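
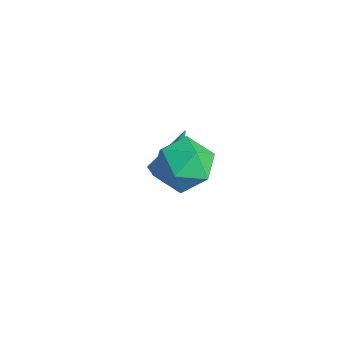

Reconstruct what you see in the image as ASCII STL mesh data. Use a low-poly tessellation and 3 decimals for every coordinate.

solid 
facet normal 0.146 -0.483 -0.864
outer loop
vertex -1.205 1.474 -3.45
vertex -1.874 1.583 -3.624
vertex -1.385 2.051 -3.803
endloop
endfacet
facet normal 0.879 0.416 0.231
outer loop
vertex -1.205 1.474 -3.45
vertex -1.385 2.051 -3.803
vertex -2.186 2.617 -1.776
endloop
endfacet
facet normal 0.146 -0.483 -0.863
outer loop
vertex -1.385 2.051 -3.803
vertex -1.874 1.583 -3.624
vertex -2.055 2.159 -3.977
endloop
endfacet
facet normal 0.204 0.961 -0.188
outer loop
vertex -1.385 2.051 -3.803
vertex -2.055 2.159 -3.977
vertex -2.186 2.617 -1.776
endloop
endfacet
facet normal 0.145 -0.483 -0.863
outer loop
vertex -2.055 2.159 -3.977
vertex -1.874 1.583 -3.624
vertex -2.543 1.691 -3.797
endloop
endfacet
facet normal -0.715 0.675 -0.183
outer loop
vertex -2.055 2.159 -3.977
vertex -2.543 1.691 -3.797
vertex -2.186 2.617 -1.776
endloop
endfacet
facet normal 0.145 -0.484 -0.863
outer loop
vertex -2.543 1.691 -3.797
vertex -1.874 1.583 -3.624
vertex -2.363 1.115 -3.444
endloop
endfacet
facet normal -0.959 -0.153 0.239
outer loop
vertex -2.543 1.691 -3.797
vertex -2.363 1.115 -3.444
vertex -2.186 2.617 -1.776
endloop
endfacet
facet normal 0.145 -0.484 -0.863
outer loop
vertex -2.363 1.115 -3.444
vertex -1.874 1.583 -3.624
vertex -1.693 1.006 -3.27
endloop
endfacet
facet normal -0.284 -0.697 0.658
outer loop
vertex -2.363 1.115 -3.444
vertex -1.693 1.006 -3.27
vertex -2.186 2.617 -1.776
endloop
endfacet
facet normal 0.146 -0.484 -0.863
outer loop
vertex -1.693 1.006 -3.27
vertex -1.874 1.583 -3.624
vertex -1.205 1.474 -3.45
endloop
endfacet
facet normal 0.636 -0.411 0.653
outer loop
vertex -1.693 1.006 -3.27
vertex -1.205 1.474 -3.45
vertex -2.186 2.617 -1.776
endloop
endfacet
facet normal -0.199 0.022 0.980
outer loop
vertex 1.111 0.806 1.64
vertex 1.449 -0.329 1.734
vertex 2.245 0.541 1.876
endloop
endfacet
facet normal 0.000 0.666 0.746
outer loop
vertex 1.111 0.806 1.64
vertex 2.245 0.541 1.876
vertex 1.985 1.406 1.104
endloop
endfacet
facet normal -0.451 0.862 0.230
outer loop
vertex 1.111 0.806 1.64
vertex 1.985 1.406 1.104
vertex 1.028 1.07 0.485
endloop
endfacet
facet normal -0.930 0.339 0.144
outer loop
vertex 1.111 0.806 1.64
vertex 1.028 1.07 0.485
vertex 0.697 -0.002 0.874
endloop
endfacet
facet normal -0.773 -0.180 0.608
outer loop
vertex 1.111 0.806 1.64
vertex 0.697 -0.002 0.874
vertex 1.449 -0.329 1.734
endloop
endfacet
facet normal 0.651 0.605 0.459
outer loop
vertex 1.985 1.406 1.104
vertex 2.245 0.541 1.876
vertex 2.863 0.642 0.866
endloop
endfacet
facet normal 0.329 -0.438 0.837
outer loop
vertex 2.245 0.541 1.876
vertex 1.449 -0.329 1.734
vertex 2.532 -0.43 1.255
endloop
endfacet
facet normal -0.601 -0.764 0.235
outer loop
vertex 1.449 -0.329 1.734
vertex 0.697 -0.002 0.874
vertex 1.575 -0.766 0.636
endloop
endfacet
facet normal -0.854 0.077 -0.515
outer loop
vertex 0.697 -0.002 0.874
vertex 1.028 1.07 0.485
vertex 1.315 0.099 -0.136
endloop
endfacet
facet normal -0.080 0.923 -0.377
outer loop
vertex 1.028 1.07 0.485
vertex 1.985 1.406 1.104
vertex 2.111 0.969 0.006
endloop
endfacet
facet normal 0.930 -0.339 -0.144
outer loop
vertex 2.449 -0.166 0.1
vertex 2.863 0.642 0.866
vertex 2.532 -0.43 1.255
endloop
endfacet
facet normal 0.451 -0.862 -0.230
outer loop
vertex 2.449 -0.166 0.1
vertex 2.532 -0.43 1.255
vertex 1.575 -0.766 0.636
endloop
endfacet
facet normal -0.000 -0.666 -0.746
outer loop
vertex 2.449 -0.166 0.1
vertex 1.575 -0.766 0.636
vertex 1.315 0.099 -0.136
endloop
endfacet
facet normal 0.199 -0.022 -0.980
outer loop
vertex 2.449 -0.166 0.1
vertex 1.315 0.099 -0.136
vertex 2.111 0.969 0.006
endloop
endfacet
facet normal 0.773 0.180 -0.608
outer loop
vertex 2.449 -0.166 0.1
vertex 2.111 0.969 0.006
vertex 2.863 0.642 0.866
endloop
endfacet
facet normal 0.854 -0.077 0.515
outer loop
vertex 2.532 -0.43 1.255
vertex 2.863 0.642 0.866
vertex 2.245 0.541 1.876
endloop
endfacet
facet normal 0.080 -0.923 0.377
outer loop
vertex 1.575 -0.766 0.636
vertex 2.532 -0.43 1.255
vertex 1.449 -0.329 1.734
endloop
endfacet
facet normal -0.651 -0.605 -0.459
outer loop
vertex 1.315 0.099 -0.136
vertex 1.575 -0.766 0.636
vertex 0.697 -0.002 0.874
endloop
endfacet
facet normal -0.329 0.438 -0.837
outer loop
vertex 2.111 0.969 0.006
vertex 1.315 0.099 -0.136
vertex 1.028 1.07 0.485
endloop
endfacet
facet normal 0.601 0.764 -0.235
outer loop
vertex 2.863 0.642 0.866
vertex 2.111 0.969 0.006
vertex 1.985 1.406 1.104
endloop
endfacet

endsolid


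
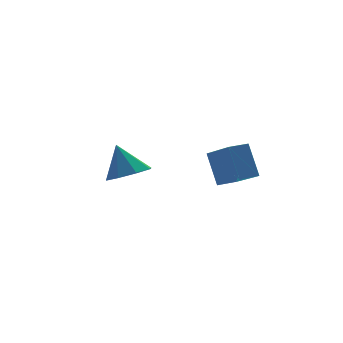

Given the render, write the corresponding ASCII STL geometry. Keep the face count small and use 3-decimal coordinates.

solid 
facet normal 0.184 -0.417 -0.890
outer loop
vertex -1.442 2.893 1.324
vertex -2.085 2.243 1.496
vertex -2.09 3.085 1.1
endloop
endfacet
facet normal 0.228 0.960 0.164
outer loop
vertex -1.442 2.893 1.324
vertex -2.09 3.085 1.1
vertex -2.355 2.857 2.804
endloop
endfacet
facet normal 0.184 -0.417 -0.890
outer loop
vertex -2.09 3.085 1.1
vertex -2.085 2.243 1.496
vertex -2.735 2.784 1.108
endloop
endfacet
facet normal -0.422 0.905 0.056
outer loop
vertex -2.09 3.085 1.1
vertex -2.735 2.784 1.108
vertex -2.355 2.857 2.804
endloop
endfacet
facet normal 0.184 -0.417 -0.890
outer loop
vertex -2.735 2.784 1.108
vertex -2.085 2.243 1.496
vertex -2.999 2.166 1.343
endloop
endfacet
facet normal -0.879 0.443 0.178
outer loop
vertex -2.735 2.784 1.108
vertex -2.999 2.166 1.343
vertex -2.355 2.857 2.804
endloop
endfacet
facet normal 0.184 -0.418 -0.890
outer loop
vertex -2.999 2.166 1.343
vertex -2.085 2.243 1.496
vertex -2.728 1.593 1.668
endloop
endfacet
facet normal -0.875 -0.154 0.459
outer loop
vertex -2.999 2.166 1.343
vertex -2.728 1.593 1.668
vertex -2.355 2.857 2.804
endloop
endfacet
facet normal 0.184 -0.418 -0.890
outer loop
vertex -2.728 1.593 1.668
vertex -2.085 2.243 1.496
vertex -2.08 1.402 1.892
endloop
endfacet
facet normal -0.413 -0.538 0.735
outer loop
vertex -2.728 1.593 1.668
vertex -2.08 1.402 1.892
vertex -2.355 2.857 2.804
endloop
endfacet
facet normal 0.184 -0.418 -0.890
outer loop
vertex -2.08 1.402 1.892
vertex -2.085 2.243 1.496
vertex -1.435 1.703 1.884
endloop
endfacet
facet normal 0.236 -0.484 0.843
outer loop
vertex -2.08 1.402 1.892
vertex -1.435 1.703 1.884
vertex -2.355 2.857 2.804
endloop
endfacet
facet normal 0.184 -0.418 -0.890
outer loop
vertex -1.435 1.703 1.884
vertex -2.085 2.243 1.496
vertex -1.171 2.321 1.648
endloop
endfacet
facet normal 0.693 -0.021 0.720
outer loop
vertex -1.435 1.703 1.884
vertex -1.171 2.321 1.648
vertex -2.355 2.857 2.804
endloop
endfacet
facet normal 0.184 -0.417 -0.890
outer loop
vertex -1.171 2.321 1.648
vertex -2.085 2.243 1.496
vertex -1.442 2.893 1.324
endloop
endfacet
facet normal 0.690 0.576 0.439
outer loop
vertex -1.171 2.321 1.648
vertex -1.442 2.893 1.324
vertex -2.355 2.857 2.804
endloop
endfacet
facet normal -0.991 -0.137 -0.006
outer loop
vertex 2.357 3.359 1.796
vertex 2.132 5.032 0.82
vertex 2.477 2.547 0.376
endloop
endfacet
facet normal 0.117 -0.858 0.500
outer loop
vertex 3.348 2.668 0.38
vertex 2.357 3.359 1.796
vertex 2.477 2.547 0.376
endloop
endfacet
facet normal -0.991 -0.137 -0.005
outer loop
vertex 2.477 2.547 0.376
vertex 2.132 5.032 0.82
vertex 2.251 4.221 -0.6
endloop
endfacet
facet normal 0.073 -0.495 -0.866
outer loop
vertex 2.251 4.221 -0.6
vertex 3.348 2.668 0.38
vertex 2.477 2.547 0.376
endloop
endfacet
facet normal -0.073 0.495 0.866
outer loop
vertex 2.357 3.359 1.796
vertex 3.003 5.153 0.824
vertex 2.132 5.032 0.82
endloop
endfacet
facet normal 0.116 -0.858 0.500
outer loop
vertex 3.229 3.479 1.8
vertex 2.357 3.359 1.796
vertex 3.348 2.668 0.38
endloop
endfacet
facet normal -0.072 0.495 0.866
outer loop
vertex 3.229 3.479 1.8
vertex 3.003 5.153 0.824
vertex 2.357 3.359 1.796
endloop
endfacet
facet normal -0.117 0.858 -0.500
outer loop
vertex 2.132 5.032 0.82
vertex 3.003 5.153 0.824
vertex 2.251 4.221 -0.6
endloop
endfacet
facet normal 0.072 -0.495 -0.866
outer loop
vertex 3.123 4.341 -0.596
vertex 3.348 2.668 0.38
vertex 2.251 4.221 -0.6
endloop
endfacet
facet normal -0.116 0.858 -0.500
outer loop
vertex 2.251 4.221 -0.6
vertex 3.003 5.153 0.824
vertex 3.123 4.341 -0.596
endloop
endfacet
facet normal 0.991 0.136 0.005
outer loop
vertex 3.123 4.341 -0.596
vertex 3.229 3.479 1.8
vertex 3.348 2.668 0.38
endloop
endfacet
facet normal 0.991 0.137 0.005
outer loop
vertex 3.003 5.153 0.824
vertex 3.229 3.479 1.8
vertex 3.123 4.341 -0.596
endloop
endfacet

endsolid


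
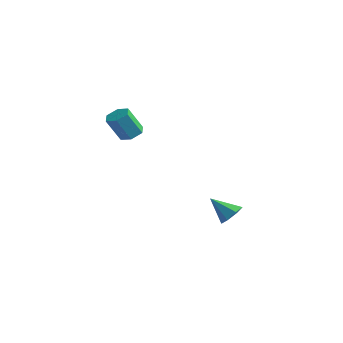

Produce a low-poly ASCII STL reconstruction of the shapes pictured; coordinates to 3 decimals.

solid 
facet normal 0.636 0.367 -0.679
outer loop
vertex 0.887 1.722 -3.267
vertex 0.224 2.014 -3.731
vertex 0.659 2.414 -3.107
endloop
endfacet
facet normal 0.383 -0.086 0.920
outer loop
vertex 0.887 1.722 -3.267
vertex 0.659 2.414 -3.107
vertex -0.864 1.386 -2.569
endloop
endfacet
facet normal 0.636 0.368 -0.679
outer loop
vertex 0.659 2.414 -3.107
vertex 0.224 2.014 -3.731
vertex 0.103 2.805 -3.416
endloop
endfacet
facet normal -0.077 0.549 0.832
outer loop
vertex 0.659 2.414 -3.107
vertex 0.103 2.805 -3.416
vertex -0.864 1.386 -2.569
endloop
endfacet
facet normal 0.635 0.368 -0.679
outer loop
vertex 0.103 2.805 -3.416
vertex 0.224 2.014 -3.731
vertex -0.362 2.6 -3.962
endloop
endfacet
facet normal -0.677 0.658 0.330
outer loop
vertex 0.103 2.805 -3.416
vertex -0.362 2.6 -3.962
vertex -0.864 1.386 -2.569
endloop
endfacet
facet normal 0.635 0.367 -0.680
outer loop
vertex -0.362 2.6 -3.962
vertex 0.224 2.014 -3.731
vertex -0.386 1.953 -4.334
endloop
endfacet
facet normal -0.965 0.157 -0.211
outer loop
vertex -0.362 2.6 -3.962
vertex -0.386 1.953 -4.334
vertex -0.864 1.386 -2.569
endloop
endfacet
facet normal 0.635 0.367 -0.680
outer loop
vertex -0.386 1.953 -4.334
vertex 0.224 2.014 -3.731
vertex 0.049 1.352 -4.252
endloop
endfacet
facet normal -0.724 -0.576 -0.381
outer loop
vertex -0.386 1.953 -4.334
vertex 0.049 1.352 -4.252
vertex -0.864 1.386 -2.569
endloop
endfacet
facet normal 0.636 0.366 -0.679
outer loop
vertex 0.049 1.352 -4.252
vertex 0.224 2.014 -3.731
vertex 0.615 1.249 -3.777
endloop
endfacet
facet normal -0.135 -0.989 -0.053
outer loop
vertex 0.049 1.352 -4.252
vertex 0.615 1.249 -3.777
vertex -0.864 1.386 -2.569
endloop
endfacet
facet normal 0.636 0.366 -0.679
outer loop
vertex 0.615 1.249 -3.777
vertex 0.224 2.014 -3.731
vertex 0.887 1.722 -3.267
endloop
endfacet
facet normal 0.358 -0.772 0.525
outer loop
vertex 0.615 1.249 -3.777
vertex 0.887 1.722 -3.267
vertex -0.864 1.386 -2.569
endloop
endfacet
facet normal 0.177 0.466 -0.867
outer loop
vertex -2.059 -2.728 3.246
vertex -2.788 -2.816 3.05
vertex -2.568 -2.195 3.429
endloop
endfacet
facet normal 0.721 0.538 0.436
outer loop
vertex -2.059 -2.728 3.246
vertex -2.568 -2.195 3.429
vertex -2.363 -3.536 4.745
endloop
endfacet
facet normal 0.721 0.538 0.436
outer loop
vertex -2.363 -3.536 4.745
vertex -2.568 -2.195 3.429
vertex -2.873 -3.002 4.929
endloop
endfacet
facet normal -0.176 -0.466 0.867
outer loop
vertex -2.363 -3.536 4.745
vertex -2.873 -3.002 4.929
vertex -3.092 -3.624 4.55
endloop
endfacet
facet normal 0.175 0.467 -0.867
outer loop
vertex -2.568 -2.195 3.429
vertex -2.788 -2.816 3.05
vertex -3.297 -2.283 3.234
endloop
endfacet
facet normal -0.220 0.877 0.427
outer loop
vertex -2.568 -2.195 3.429
vertex -3.297 -2.283 3.234
vertex -2.873 -3.002 4.929
endloop
endfacet
facet normal -0.221 0.877 0.427
outer loop
vertex -2.873 -3.002 4.929
vertex -3.297 -2.283 3.234
vertex -3.602 -3.09 4.733
endloop
endfacet
facet normal -0.177 -0.466 0.867
outer loop
vertex -2.873 -3.002 4.929
vertex -3.602 -3.09 4.733
vertex -3.092 -3.624 4.55
endloop
endfacet
facet normal 0.175 0.467 -0.867
outer loop
vertex -3.297 -2.283 3.234
vertex -2.788 -2.816 3.05
vertex -3.517 -2.904 2.855
endloop
endfacet
facet normal -0.941 0.339 -0.009
outer loop
vertex -3.297 -2.283 3.234
vertex -3.517 -2.904 2.855
vertex -3.602 -3.09 4.733
endloop
endfacet
facet normal -0.941 0.337 -0.009
outer loop
vertex -3.602 -3.09 4.733
vertex -3.517 -2.904 2.855
vertex -3.821 -3.712 4.354
endloop
endfacet
facet normal -0.177 -0.466 0.867
outer loop
vertex -3.602 -3.09 4.733
vertex -3.821 -3.712 4.354
vertex -3.092 -3.624 4.55
endloop
endfacet
facet normal 0.176 0.466 -0.867
outer loop
vertex -3.517 -2.904 2.855
vertex -2.788 -2.816 3.05
vertex -3.007 -3.438 2.671
endloop
endfacet
facet normal -0.721 -0.538 -0.436
outer loop
vertex -3.517 -2.904 2.855
vertex -3.007 -3.438 2.671
vertex -3.821 -3.712 4.354
endloop
endfacet
facet normal -0.721 -0.539 -0.436
outer loop
vertex -3.821 -3.712 4.354
vertex -3.007 -3.438 2.671
vertex -3.312 -4.245 4.171
endloop
endfacet
facet normal -0.177 -0.466 0.867
outer loop
vertex -3.821 -3.712 4.354
vertex -3.312 -4.245 4.171
vertex -3.092 -3.624 4.55
endloop
endfacet
facet normal 0.177 0.466 -0.867
outer loop
vertex -3.007 -3.438 2.671
vertex -2.788 -2.816 3.05
vertex -2.278 -3.35 2.867
endloop
endfacet
facet normal 0.221 -0.877 -0.427
outer loop
vertex -3.007 -3.438 2.671
vertex -2.278 -3.35 2.867
vertex -3.312 -4.245 4.171
endloop
endfacet
facet normal 0.220 -0.877 -0.427
outer loop
vertex -3.312 -4.245 4.171
vertex -2.278 -3.35 2.867
vertex -2.583 -4.157 4.366
endloop
endfacet
facet normal -0.175 -0.467 0.867
outer loop
vertex -3.312 -4.245 4.171
vertex -2.583 -4.157 4.366
vertex -3.092 -3.624 4.55
endloop
endfacet
facet normal 0.177 0.466 -0.867
outer loop
vertex -2.278 -3.35 2.867
vertex -2.788 -2.816 3.05
vertex -2.059 -2.728 3.246
endloop
endfacet
facet normal 0.941 -0.337 0.010
outer loop
vertex -2.278 -3.35 2.867
vertex -2.059 -2.728 3.246
vertex -2.583 -4.157 4.366
endloop
endfacet
facet normal 0.941 -0.338 0.008
outer loop
vertex -2.583 -4.157 4.366
vertex -2.059 -2.728 3.246
vertex -2.363 -3.536 4.745
endloop
endfacet
facet normal -0.175 -0.467 0.867
outer loop
vertex -2.583 -4.157 4.366
vertex -2.363 -3.536 4.745
vertex -3.092 -3.624 4.55
endloop
endfacet

endsolid


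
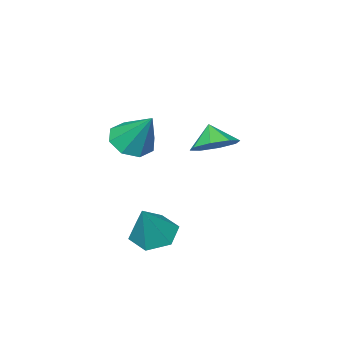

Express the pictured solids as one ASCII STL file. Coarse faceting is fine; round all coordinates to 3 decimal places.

solid 
facet normal -0.051 -0.621 -0.782
outer loop
vertex 4.115 1.02 2.156
vertex 3.126 1.272 2.021
vertex 4.025 1.636 1.673
endloop
endfacet
facet normal 0.926 0.307 0.219
outer loop
vertex 4.115 1.02 2.156
vertex 4.025 1.636 1.673
vertex 3.234 2.588 3.679
endloop
endfacet
facet normal -0.052 -0.621 -0.782
outer loop
vertex 4.025 1.636 1.673
vertex 3.126 1.272 2.021
vertex 3.408 2.039 1.394
endloop
endfacet
facet normal 0.587 0.796 -0.147
outer loop
vertex 4.025 1.636 1.673
vertex 3.408 2.039 1.394
vertex 3.234 2.588 3.679
endloop
endfacet
facet normal -0.050 -0.621 -0.782
outer loop
vertex 3.408 2.039 1.394
vertex 3.126 1.272 2.021
vertex 2.625 1.993 1.481
endloop
endfacet
facet normal -0.083 0.967 -0.239
outer loop
vertex 3.408 2.039 1.394
vertex 2.625 1.993 1.481
vertex 3.234 2.588 3.679
endloop
endfacet
facet normal -0.051 -0.621 -0.782
outer loop
vertex 2.625 1.993 1.481
vertex 3.126 1.272 2.021
vertex 2.136 1.525 1.885
endloop
endfacet
facet normal -0.693 0.721 -0.003
outer loop
vertex 2.625 1.993 1.481
vertex 2.136 1.525 1.885
vertex 3.234 2.588 3.679
endloop
endfacet
facet normal -0.051 -0.620 -0.783
outer loop
vertex 2.136 1.525 1.885
vertex 3.126 1.272 2.021
vertex 2.227 0.908 2.368
endloop
endfacet
facet normal -0.884 0.200 0.422
outer loop
vertex 2.136 1.525 1.885
vertex 2.227 0.908 2.368
vertex 3.234 2.588 3.679
endloop
endfacet
facet normal -0.051 -0.620 -0.783
outer loop
vertex 2.227 0.908 2.368
vertex 3.126 1.272 2.021
vertex 2.844 0.505 2.647
endloop
endfacet
facet normal -0.544 -0.288 0.788
outer loop
vertex 2.227 0.908 2.368
vertex 2.844 0.505 2.647
vertex 3.234 2.588 3.679
endloop
endfacet
facet normal -0.051 -0.620 -0.783
outer loop
vertex 2.844 0.505 2.647
vertex 3.126 1.272 2.021
vertex 3.626 0.551 2.56
endloop
endfacet
facet normal 0.125 -0.459 0.880
outer loop
vertex 2.844 0.505 2.647
vertex 3.626 0.551 2.56
vertex 3.234 2.588 3.679
endloop
endfacet
facet normal -0.051 -0.621 -0.782
outer loop
vertex 3.626 0.551 2.56
vertex 3.126 1.272 2.021
vertex 4.115 1.02 2.156
endloop
endfacet
facet normal 0.735 -0.212 0.644
outer loop
vertex 3.626 0.551 2.56
vertex 4.115 1.02 2.156
vertex 3.234 2.588 3.679
endloop
endfacet
facet normal -0.481 -0.186 -0.857
outer loop
vertex 4.309 3.301 -3.08
vertex 3.489 2.909 -2.534
vertex 3.52 3.941 -2.776
endloop
endfacet
facet normal 0.620 0.784 -0.040
outer loop
vertex 4.309 3.301 -3.08
vertex 3.52 3.941 -2.776
vertex 4.471 3.291 -0.786
endloop
endfacet
facet normal -0.481 -0.186 -0.857
outer loop
vertex 3.52 3.941 -2.776
vertex 3.489 2.909 -2.534
vertex 2.7 3.549 -2.23
endloop
endfacet
facet normal -0.179 0.907 0.382
outer loop
vertex 3.52 3.941 -2.776
vertex 2.7 3.549 -2.23
vertex 4.471 3.291 -0.786
endloop
endfacet
facet normal -0.482 -0.187 -0.856
outer loop
vertex 2.7 3.549 -2.23
vertex 3.489 2.909 -2.534
vertex 2.67 2.518 -1.988
endloop
endfacet
facet normal -0.602 0.199 0.774
outer loop
vertex 2.7 3.549 -2.23
vertex 2.67 2.518 -1.988
vertex 4.471 3.291 -0.786
endloop
endfacet
facet normal -0.481 -0.187 -0.856
outer loop
vertex 2.67 2.518 -1.988
vertex 3.489 2.909 -2.534
vertex 3.458 1.878 -2.291
endloop
endfacet
facet normal -0.226 -0.630 0.743
outer loop
vertex 2.67 2.518 -1.988
vertex 3.458 1.878 -2.291
vertex 4.471 3.291 -0.786
endloop
endfacet
facet normal -0.481 -0.187 -0.857
outer loop
vertex 3.458 1.878 -2.291
vertex 3.489 2.909 -2.534
vertex 4.278 2.27 -2.837
endloop
endfacet
facet normal 0.574 -0.753 0.321
outer loop
vertex 3.458 1.878 -2.291
vertex 4.278 2.27 -2.837
vertex 4.471 3.291 -0.786
endloop
endfacet
facet normal -0.481 -0.187 -0.857
outer loop
vertex 4.278 2.27 -2.837
vertex 3.489 2.909 -2.534
vertex 4.309 3.301 -3.08
endloop
endfacet
facet normal 0.996 -0.047 -0.071
outer loop
vertex 4.278 2.27 -2.837
vertex 4.309 3.301 -3.08
vertex 4.471 3.291 -0.786
endloop
endfacet
facet normal 0.223 0.542 -0.810
outer loop
vertex 0.542 3.104 1.597
vertex -0.231 2.604 1.05
vertex -0.18 3.486 1.654
endloop
endfacet
facet normal 0.172 0.180 0.968
outer loop
vertex 0.542 3.104 1.597
vertex -0.18 3.486 1.654
vertex -0.489 1.976 1.99
endloop
endfacet
facet normal 0.222 0.542 -0.810
outer loop
vertex -0.18 3.486 1.654
vertex -0.231 2.604 1.05
vertex -0.932 3.352 1.358
endloop
endfacet
facet normal -0.394 0.276 0.877
outer loop
vertex -0.18 3.486 1.654
vertex -0.932 3.352 1.358
vertex -0.489 1.976 1.99
endloop
endfacet
facet normal 0.223 0.542 -0.810
outer loop
vertex -0.932 3.352 1.358
vertex -0.231 2.604 1.05
vertex -1.273 2.78 0.881
endloop
endfacet
facet normal -0.815 0.003 0.579
outer loop
vertex -0.932 3.352 1.358
vertex -1.273 2.78 0.881
vertex -0.489 1.976 1.99
endloop
endfacet
facet normal 0.223 0.542 -0.810
outer loop
vertex -1.273 2.78 0.881
vertex -0.231 2.604 1.05
vertex -1.003 2.105 0.504
endloop
endfacet
facet normal -0.843 -0.477 0.250
outer loop
vertex -1.273 2.78 0.881
vertex -1.003 2.105 0.504
vertex -0.489 1.976 1.99
endloop
endfacet
facet normal 0.222 0.543 -0.810
outer loop
vertex -1.003 2.105 0.504
vertex -0.231 2.604 1.05
vertex -0.281 1.723 0.446
endloop
endfacet
facet normal -0.461 -0.884 0.083
outer loop
vertex -1.003 2.105 0.504
vertex -0.281 1.723 0.446
vertex -0.489 1.976 1.99
endloop
endfacet
facet normal 0.222 0.543 -0.810
outer loop
vertex -0.281 1.723 0.446
vertex -0.231 2.604 1.05
vertex 0.47 1.857 0.742
endloop
endfacet
facet normal 0.106 -0.979 0.175
outer loop
vertex -0.281 1.723 0.446
vertex 0.47 1.857 0.742
vertex -0.489 1.976 1.99
endloop
endfacet
facet normal 0.223 0.543 -0.810
outer loop
vertex 0.47 1.857 0.742
vertex -0.231 2.604 1.05
vertex 0.811 2.429 1.219
endloop
endfacet
facet normal 0.526 -0.707 0.472
outer loop
vertex 0.47 1.857 0.742
vertex 0.811 2.429 1.219
vertex -0.489 1.976 1.99
endloop
endfacet
facet normal 0.222 0.542 -0.810
outer loop
vertex 0.811 2.429 1.219
vertex -0.231 2.604 1.05
vertex 0.542 3.104 1.597
endloop
endfacet
facet normal 0.554 -0.228 0.801
outer loop
vertex 0.811 2.429 1.219
vertex 0.542 3.104 1.597
vertex -0.489 1.976 1.99
endloop
endfacet

endsolid


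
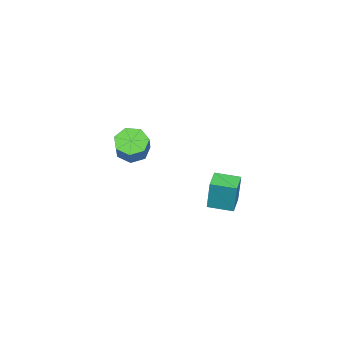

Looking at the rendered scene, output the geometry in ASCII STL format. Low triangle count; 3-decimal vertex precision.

solid 
facet normal -0.608 -0.231 -0.759
outer loop
vertex 0.816 -3.133 -1.982
vertex 0.286 -3.273 -1.515
vertex 0.449 -2.649 -1.835
endloop
endfacet
facet normal 0.535 0.589 -0.606
outer loop
vertex 0.816 -3.133 -1.982
vertex 0.449 -2.649 -1.835
vertex 1.624 -2.827 -0.971
endloop
endfacet
facet normal 0.535 0.588 -0.607
outer loop
vertex 1.624 -2.827 -0.971
vertex 0.449 -2.649 -1.835
vertex 1.258 -2.343 -0.825
endloop
endfacet
facet normal 0.608 0.230 0.760
outer loop
vertex 1.624 -2.827 -0.971
vertex 1.258 -2.343 -0.825
vertex 1.094 -2.967 -0.505
endloop
endfacet
facet normal -0.607 -0.231 -0.760
outer loop
vertex 0.449 -2.649 -1.835
vertex 0.286 -3.273 -1.515
vertex -0.041 -2.635 -1.448
endloop
endfacet
facet normal -0.126 0.973 -0.194
outer loop
vertex 0.449 -2.649 -1.835
vertex -0.041 -2.635 -1.448
vertex 1.258 -2.343 -0.825
endloop
endfacet
facet normal -0.125 0.973 -0.195
outer loop
vertex 1.258 -2.343 -0.825
vertex -0.041 -2.635 -1.448
vertex 0.768 -2.328 -0.437
endloop
endfacet
facet normal 0.609 0.230 0.760
outer loop
vertex 1.258 -2.343 -0.825
vertex 0.768 -2.328 -0.437
vertex 1.094 -2.967 -0.505
endloop
endfacet
facet normal -0.607 -0.231 -0.760
outer loop
vertex -0.041 -2.635 -1.448
vertex 0.286 -3.273 -1.515
vertex -0.285 -3.102 -1.111
endloop
endfacet
facet normal -0.692 0.624 0.364
outer loop
vertex -0.041 -2.635 -1.448
vertex -0.285 -3.102 -1.111
vertex 0.768 -2.328 -0.437
endloop
endfacet
facet normal -0.692 0.624 0.364
outer loop
vertex 0.768 -2.328 -0.437
vertex -0.285 -3.102 -1.111
vertex 0.524 -2.795 -0.1
endloop
endfacet
facet normal 0.609 0.230 0.759
outer loop
vertex 0.768 -2.328 -0.437
vertex 0.524 -2.795 -0.1
vertex 1.094 -2.967 -0.505
endloop
endfacet
facet normal -0.607 -0.231 -0.760
outer loop
vertex -0.285 -3.102 -1.111
vertex 0.286 -3.273 -1.515
vertex -0.099 -3.697 -1.079
endloop
endfacet
facet normal -0.736 -0.195 0.648
outer loop
vertex -0.285 -3.102 -1.111
vertex -0.099 -3.697 -1.079
vertex 0.524 -2.795 -0.1
endloop
endfacet
facet normal -0.737 -0.194 0.648
outer loop
vertex 0.524 -2.795 -0.1
vertex -0.099 -3.697 -1.079
vertex 0.709 -3.391 -0.068
endloop
endfacet
facet normal 0.609 0.230 0.759
outer loop
vertex 0.524 -2.795 -0.1
vertex 0.709 -3.391 -0.068
vertex 1.094 -2.967 -0.505
endloop
endfacet
facet normal -0.608 -0.230 -0.760
outer loop
vertex -0.099 -3.697 -1.079
vertex 0.286 -3.273 -1.515
vertex 0.376 -3.974 -1.375
endloop
endfacet
facet normal -0.228 -0.866 0.445
outer loop
vertex -0.099 -3.697 -1.079
vertex 0.376 -3.974 -1.375
vertex 0.709 -3.391 -0.068
endloop
endfacet
facet normal -0.226 -0.867 0.444
outer loop
vertex 0.709 -3.391 -0.068
vertex 0.376 -3.974 -1.375
vertex 1.185 -3.667 -0.365
endloop
endfacet
facet normal 0.608 0.231 0.760
outer loop
vertex 0.709 -3.391 -0.068
vertex 1.185 -3.667 -0.365
vertex 1.094 -2.967 -0.505
endloop
endfacet
facet normal -0.608 -0.230 -0.760
outer loop
vertex 0.376 -3.974 -1.375
vertex 0.286 -3.273 -1.515
vertex 0.784 -3.723 -1.777
endloop
endfacet
facet normal 0.453 -0.886 -0.094
outer loop
vertex 0.376 -3.974 -1.375
vertex 0.784 -3.723 -1.777
vertex 1.185 -3.667 -0.365
endloop
endfacet
facet normal 0.454 -0.886 -0.094
outer loop
vertex 1.185 -3.667 -0.365
vertex 0.784 -3.723 -1.777
vertex 1.592 -3.416 -0.766
endloop
endfacet
facet normal 0.607 0.231 0.761
outer loop
vertex 1.185 -3.667 -0.365
vertex 1.592 -3.416 -0.766
vertex 1.094 -2.967 -0.505
endloop
endfacet
facet normal -0.608 -0.231 -0.759
outer loop
vertex 0.784 -3.723 -1.777
vertex 0.286 -3.273 -1.515
vertex 0.816 -3.133 -1.982
endloop
endfacet
facet normal 0.793 -0.238 -0.561
outer loop
vertex 0.784 -3.723 -1.777
vertex 0.816 -3.133 -1.982
vertex 1.592 -3.416 -0.766
endloop
endfacet
facet normal 0.793 -0.238 -0.561
outer loop
vertex 1.592 -3.416 -0.766
vertex 0.816 -3.133 -1.982
vertex 1.624 -2.827 -0.971
endloop
endfacet
facet normal 0.607 0.232 0.760
outer loop
vertex 1.592 -3.416 -0.766
vertex 1.624 -2.827 -0.971
vertex 1.094 -2.967 -0.505
endloop
endfacet
facet normal -0.981 -0.162 0.110
outer loop
vertex 3.321 1.393 0.064
vertex 3.143 2.403 -0.034
vertex 3.193 1.237 -1.311
endloop
endfacet
facet normal 0.173 -0.980 0.095
outer loop
vertex 4.037 1.377 -1.406
vertex 3.321 1.393 0.064
vertex 3.193 1.237 -1.311
endloop
endfacet
facet normal -0.981 -0.162 0.110
outer loop
vertex 3.193 1.237 -1.311
vertex 3.143 2.403 -0.034
vertex 3.015 2.247 -1.409
endloop
endfacet
facet normal -0.093 -0.112 -0.989
outer loop
vertex 3.015 2.247 -1.409
vertex 4.037 1.377 -1.406
vertex 3.193 1.237 -1.311
endloop
endfacet
facet normal 0.093 0.112 0.989
outer loop
vertex 3.321 1.393 0.064
vertex 3.987 2.543 -0.129
vertex 3.143 2.403 -0.034
endloop
endfacet
facet normal 0.173 -0.980 0.095
outer loop
vertex 4.165 1.533 -0.031
vertex 3.321 1.393 0.064
vertex 4.037 1.377 -1.406
endloop
endfacet
facet normal 0.093 0.112 0.989
outer loop
vertex 4.165 1.533 -0.031
vertex 3.987 2.543 -0.129
vertex 3.321 1.393 0.064
endloop
endfacet
facet normal -0.173 0.980 -0.095
outer loop
vertex 3.143 2.403 -0.034
vertex 3.987 2.543 -0.129
vertex 3.015 2.247 -1.409
endloop
endfacet
facet normal -0.093 -0.112 -0.989
outer loop
vertex 3.859 2.387 -1.504
vertex 4.037 1.377 -1.406
vertex 3.015 2.247 -1.409
endloop
endfacet
facet normal -0.173 0.980 -0.095
outer loop
vertex 3.015 2.247 -1.409
vertex 3.987 2.543 -0.129
vertex 3.859 2.387 -1.504
endloop
endfacet
facet normal 0.981 0.162 -0.110
outer loop
vertex 3.859 2.387 -1.504
vertex 4.165 1.533 -0.031
vertex 4.037 1.377 -1.406
endloop
endfacet
facet normal 0.981 0.162 -0.110
outer loop
vertex 3.987 2.543 -0.129
vertex 4.165 1.533 -0.031
vertex 3.859 2.387 -1.504
endloop
endfacet

endsolid


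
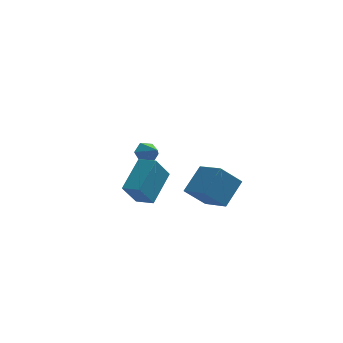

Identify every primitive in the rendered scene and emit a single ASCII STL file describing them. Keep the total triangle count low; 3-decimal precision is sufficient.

solid 
facet normal -0.487 0.797 -0.357
outer loop
vertex 1.848 -2.585 3.841
vertex 2.869 -2.424 2.809
vertex 0.983 -3.564 2.833
endloop
endfacet
facet normal -0.699 -0.110 0.707
outer loop
vertex 1.771 -4.856 3.411
vertex 1.848 -2.585 3.841
vertex 0.983 -3.564 2.833
endloop
endfacet
facet normal -0.487 0.797 -0.357
outer loop
vertex 0.983 -3.564 2.833
vertex 2.869 -2.424 2.809
vertex 2.004 -3.403 1.801
endloop
endfacet
facet normal -0.524 -0.593 -0.611
outer loop
vertex 2.004 -3.403 1.801
vertex 1.771 -4.856 3.411
vertex 0.983 -3.564 2.833
endloop
endfacet
facet normal 0.524 0.593 0.611
outer loop
vertex 1.848 -2.585 3.841
vertex 3.657 -3.716 3.387
vertex 2.869 -2.424 2.809
endloop
endfacet
facet normal -0.699 -0.110 0.707
outer loop
vertex 2.636 -3.877 4.419
vertex 1.848 -2.585 3.841
vertex 1.771 -4.856 3.411
endloop
endfacet
facet normal 0.524 0.593 0.611
outer loop
vertex 2.636 -3.877 4.419
vertex 3.657 -3.716 3.387
vertex 1.848 -2.585 3.841
endloop
endfacet
facet normal 0.699 0.110 -0.707
outer loop
vertex 2.869 -2.424 2.809
vertex 3.657 -3.716 3.387
vertex 2.004 -3.403 1.801
endloop
endfacet
facet normal -0.524 -0.593 -0.611
outer loop
vertex 2.792 -4.695 2.379
vertex 1.771 -4.856 3.411
vertex 2.004 -3.403 1.801
endloop
endfacet
facet normal 0.699 0.110 -0.707
outer loop
vertex 2.004 -3.403 1.801
vertex 3.657 -3.716 3.387
vertex 2.792 -4.695 2.379
endloop
endfacet
facet normal 0.487 -0.797 0.357
outer loop
vertex 2.792 -4.695 2.379
vertex 2.636 -3.877 4.419
vertex 1.771 -4.856 3.411
endloop
endfacet
facet normal 0.487 -0.797 0.357
outer loop
vertex 3.657 -3.716 3.387
vertex 2.636 -3.877 4.419
vertex 2.792 -4.695 2.379
endloop
endfacet
facet normal -0.469 -0.301 0.830
outer loop
vertex -0.183 -2.562 4.331
vertex -0.938 -1.955 4.125
vertex -1.071 -4.016 3.302
endloop
endfacet
facet normal 0.763 -0.613 0.207
outer loop
vertex -0.402 -3.585 2.115
vertex -0.183 -2.562 4.331
vertex -1.071 -4.016 3.302
endloop
endfacet
facet normal -0.468 -0.302 0.831
outer loop
vertex -1.071 -4.016 3.302
vertex -0.938 -1.955 4.125
vertex -1.826 -3.409 3.097
endloop
endfacet
facet normal -0.447 -0.730 -0.517
outer loop
vertex -1.826 -3.409 3.097
vertex -0.402 -3.585 2.115
vertex -1.071 -4.016 3.302
endloop
endfacet
facet normal 0.446 0.731 0.517
outer loop
vertex -0.183 -2.562 4.331
vertex -0.269 -1.524 2.938
vertex -0.938 -1.955 4.125
endloop
endfacet
facet normal 0.763 -0.612 0.207
outer loop
vertex 0.486 -2.131 3.143
vertex -0.183 -2.562 4.331
vertex -0.402 -3.585 2.115
endloop
endfacet
facet normal 0.447 0.730 0.517
outer loop
vertex 0.486 -2.131 3.143
vertex -0.269 -1.524 2.938
vertex -0.183 -2.562 4.331
endloop
endfacet
facet normal -0.763 0.613 -0.207
outer loop
vertex -0.938 -1.955 4.125
vertex -0.269 -1.524 2.938
vertex -1.826 -3.409 3.097
endloop
endfacet
facet normal -0.446 -0.731 -0.517
outer loop
vertex -1.157 -2.978 1.909
vertex -0.402 -3.585 2.115
vertex -1.826 -3.409 3.097
endloop
endfacet
facet normal -0.763 0.613 -0.207
outer loop
vertex -1.826 -3.409 3.097
vertex -0.269 -1.524 2.938
vertex -1.157 -2.978 1.909
endloop
endfacet
facet normal 0.469 0.301 -0.831
outer loop
vertex -1.157 -2.978 1.909
vertex 0.486 -2.131 3.143
vertex -0.402 -3.585 2.115
endloop
endfacet
facet normal 0.468 0.302 -0.830
outer loop
vertex -0.269 -1.524 2.938
vertex 0.486 -2.131 3.143
vertex -1.157 -2.978 1.909
endloop
endfacet
facet normal -0.455 0.693 -0.559
outer loop
vertex 0.096 2.276 1.323
vertex -0.183 2.551 1.891
vertex 0.43 2.773 1.667
endloop
endfacet
facet normal 0.875 -0.376 -0.306
outer loop
vertex 0.096 2.276 1.323
vertex 0.43 2.773 1.667
vertex 0.303 1.809 2.489
endloop
endfacet
facet normal -0.455 0.694 -0.558
outer loop
vertex 0.43 2.773 1.667
vertex -0.183 2.551 1.891
vertex 0.151 3.047 2.235
endloop
endfacet
facet normal 0.914 0.186 0.359
outer loop
vertex 0.43 2.773 1.667
vertex 0.151 3.047 2.235
vertex 0.303 1.809 2.489
endloop
endfacet
facet normal -0.455 0.694 -0.559
outer loop
vertex 0.151 3.047 2.235
vertex -0.183 2.551 1.891
vertex -0.463 2.825 2.459
endloop
endfacet
facet normal 0.261 0.225 0.939
outer loop
vertex 0.151 3.047 2.235
vertex -0.463 2.825 2.459
vertex 0.303 1.809 2.489
endloop
endfacet
facet normal -0.455 0.694 -0.559
outer loop
vertex -0.463 2.825 2.459
vertex -0.183 2.551 1.891
vertex -0.797 2.329 2.115
endloop
endfacet
facet normal -0.431 -0.300 0.851
outer loop
vertex -0.463 2.825 2.459
vertex -0.797 2.329 2.115
vertex 0.303 1.809 2.489
endloop
endfacet
facet normal -0.455 0.694 -0.559
outer loop
vertex -0.797 2.329 2.115
vertex -0.183 2.551 1.891
vertex -0.517 2.055 1.547
endloop
endfacet
facet normal -0.471 -0.863 0.184
outer loop
vertex -0.797 2.329 2.115
vertex -0.517 2.055 1.547
vertex 0.303 1.809 2.489
endloop
endfacet
facet normal -0.454 0.694 -0.559
outer loop
vertex -0.517 2.055 1.547
vertex -0.183 2.551 1.891
vertex 0.096 2.276 1.323
endloop
endfacet
facet normal 0.181 -0.901 -0.393
outer loop
vertex -0.517 2.055 1.547
vertex 0.096 2.276 1.323
vertex 0.303 1.809 2.489
endloop
endfacet

endsolid


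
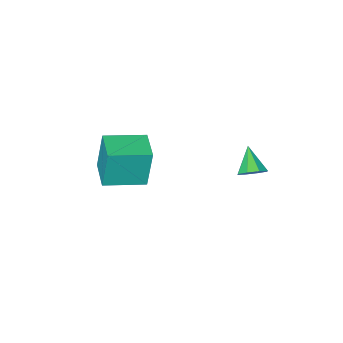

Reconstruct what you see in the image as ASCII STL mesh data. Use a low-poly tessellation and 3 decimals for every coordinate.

solid 
facet normal 0.293 0.692 -0.660
outer loop
vertex -3.167 3.633 2.399
vertex -3.604 4.039 2.631
vertex -2.992 3.908 2.765
endloop
endfacet
facet normal 0.680 -0.704 0.204
outer loop
vertex -3.167 3.633 2.399
vertex -2.992 3.908 2.765
vertex -3.976 3.161 3.469
endloop
endfacet
facet normal 0.293 0.691 -0.660
outer loop
vertex -2.992 3.908 2.765
vertex -3.604 4.039 2.631
vertex -3.176 4.26 3.052
endloop
endfacet
facet normal 0.673 -0.223 0.705
outer loop
vertex -2.992 3.908 2.765
vertex -3.176 4.26 3.052
vertex -3.976 3.161 3.469
endloop
endfacet
facet normal 0.292 0.692 -0.660
outer loop
vertex -3.176 4.26 3.052
vertex -3.604 4.039 2.631
vertex -3.61 4.482 3.093
endloop
endfacet
facet normal 0.201 0.216 0.955
outer loop
vertex -3.176 4.26 3.052
vertex -3.61 4.482 3.093
vertex -3.976 3.161 3.469
endloop
endfacet
facet normal 0.294 0.692 -0.659
outer loop
vertex -3.61 4.482 3.093
vertex -3.604 4.039 2.631
vertex -4.041 4.446 2.863
endloop
endfacet
facet normal -0.463 0.359 0.811
outer loop
vertex -3.61 4.482 3.093
vertex -4.041 4.446 2.863
vertex -3.976 3.161 3.469
endloop
endfacet
facet normal 0.294 0.692 -0.660
outer loop
vertex -4.041 4.446 2.863
vertex -3.604 4.039 2.631
vertex -4.216 4.171 2.497
endloop
endfacet
facet normal -0.928 0.120 0.354
outer loop
vertex -4.041 4.446 2.863
vertex -4.216 4.171 2.497
vertex -3.976 3.161 3.469
endloop
endfacet
facet normal 0.294 0.691 -0.660
outer loop
vertex -4.216 4.171 2.497
vertex -3.604 4.039 2.631
vertex -4.033 3.819 2.21
endloop
endfacet
facet normal -0.921 -0.360 -0.146
outer loop
vertex -4.216 4.171 2.497
vertex -4.033 3.819 2.21
vertex -3.976 3.161 3.469
endloop
endfacet
facet normal 0.293 0.692 -0.660
outer loop
vertex -4.033 3.819 2.21
vertex -3.604 4.039 2.631
vertex -3.598 3.596 2.169
endloop
endfacet
facet normal -0.448 -0.801 -0.398
outer loop
vertex -4.033 3.819 2.21
vertex -3.598 3.596 2.169
vertex -3.976 3.161 3.469
endloop
endfacet
facet normal 0.293 0.692 -0.660
outer loop
vertex -3.598 3.596 2.169
vertex -3.604 4.039 2.631
vertex -3.167 3.633 2.399
endloop
endfacet
facet normal 0.216 -0.943 -0.253
outer loop
vertex -3.598 3.596 2.169
vertex -3.167 3.633 2.399
vertex -3.976 3.161 3.469
endloop
endfacet
facet normal -0.913 0.386 -0.134
outer loop
vertex -2.164 -1.464 1.487
vertex -1.596 -0.118 1.494
vertex -1.92 -1.556 -0.445
endloop
endfacet
facet normal -0.389 -0.921 -0.005
outer loop
vertex -0.204 -2.282 -0.194
vertex -2.164 -1.464 1.487
vertex -1.92 -1.556 -0.445
endloop
endfacet
facet normal -0.913 0.386 -0.134
outer loop
vertex -1.92 -1.556 -0.445
vertex -1.596 -0.118 1.494
vertex -1.352 -0.211 -0.438
endloop
endfacet
facet normal 0.125 -0.048 -0.991
outer loop
vertex -1.352 -0.211 -0.438
vertex -0.204 -2.282 -0.194
vertex -1.92 -1.556 -0.445
endloop
endfacet
facet normal -0.125 0.048 0.991
outer loop
vertex -2.164 -1.464 1.487
vertex 0.12 -0.844 1.745
vertex -1.596 -0.118 1.494
endloop
endfacet
facet normal -0.389 -0.921 -0.005
outer loop
vertex -0.448 -2.189 1.738
vertex -2.164 -1.464 1.487
vertex -0.204 -2.282 -0.194
endloop
endfacet
facet normal -0.125 0.048 0.991
outer loop
vertex -0.448 -2.189 1.738
vertex 0.12 -0.844 1.745
vertex -2.164 -1.464 1.487
endloop
endfacet
facet normal 0.389 0.921 0.005
outer loop
vertex -1.596 -0.118 1.494
vertex 0.12 -0.844 1.745
vertex -1.352 -0.211 -0.438
endloop
endfacet
facet normal 0.125 -0.048 -0.991
outer loop
vertex 0.364 -0.936 -0.187
vertex -0.204 -2.282 -0.194
vertex -1.352 -0.211 -0.438
endloop
endfacet
facet normal 0.389 0.921 0.005
outer loop
vertex -1.352 -0.211 -0.438
vertex 0.12 -0.844 1.745
vertex 0.364 -0.936 -0.187
endloop
endfacet
facet normal 0.913 -0.386 0.134
outer loop
vertex 0.364 -0.936 -0.187
vertex -0.448 -2.189 1.738
vertex -0.204 -2.282 -0.194
endloop
endfacet
facet normal 0.913 -0.386 0.134
outer loop
vertex 0.12 -0.844 1.745
vertex -0.448 -2.189 1.738
vertex 0.364 -0.936 -0.187
endloop
endfacet

endsolid


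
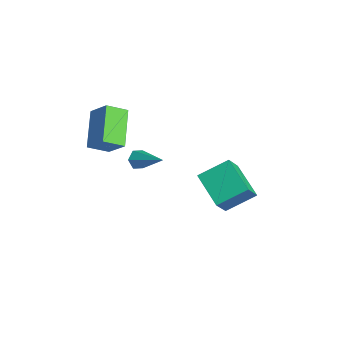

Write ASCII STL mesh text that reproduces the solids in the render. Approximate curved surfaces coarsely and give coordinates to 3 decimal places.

solid 
facet normal -0.796 -0.373 -0.477
outer loop
vertex 0.508 -3.314 0.916
vertex 0.174 -2.966 1.201
vertex 0.393 -2.806 0.71
endloop
endfacet
facet normal 0.757 -0.091 -0.647
outer loop
vertex 0.508 -3.314 0.916
vertex 0.393 -2.806 0.71
vertex 1.606 -2.294 2.059
endloop
endfacet
facet normal -0.796 -0.373 -0.477
outer loop
vertex 0.393 -2.806 0.71
vertex 0.174 -2.966 1.201
vertex 0.059 -2.458 0.995
endloop
endfacet
facet normal 0.310 0.763 -0.568
outer loop
vertex 0.393 -2.806 0.71
vertex 0.059 -2.458 0.995
vertex 1.606 -2.294 2.059
endloop
endfacet
facet normal -0.796 -0.373 -0.477
outer loop
vertex 0.059 -2.458 0.995
vertex 0.174 -2.966 1.201
vertex -0.16 -2.617 1.485
endloop
endfacet
facet normal -0.239 0.950 0.201
outer loop
vertex 0.059 -2.458 0.995
vertex -0.16 -2.617 1.485
vertex 1.606 -2.294 2.059
endloop
endfacet
facet normal -0.796 -0.373 -0.477
outer loop
vertex -0.16 -2.617 1.485
vertex 0.174 -2.966 1.201
vertex -0.045 -3.125 1.691
endloop
endfacet
facet normal -0.343 0.285 0.895
outer loop
vertex -0.16 -2.617 1.485
vertex -0.045 -3.125 1.691
vertex 1.606 -2.294 2.059
endloop
endfacet
facet normal -0.796 -0.373 -0.477
outer loop
vertex -0.045 -3.125 1.691
vertex 0.174 -2.966 1.201
vertex 0.289 -3.474 1.407
endloop
endfacet
facet normal 0.103 -0.567 0.817
outer loop
vertex -0.045 -3.125 1.691
vertex 0.289 -3.474 1.407
vertex 1.606 -2.294 2.059
endloop
endfacet
facet normal -0.796 -0.373 -0.477
outer loop
vertex 0.289 -3.474 1.407
vertex 0.174 -2.966 1.201
vertex 0.508 -3.314 0.916
endloop
endfacet
facet normal 0.654 -0.755 0.046
outer loop
vertex 0.289 -3.474 1.407
vertex 0.508 -3.314 0.916
vertex 1.606 -2.294 2.059
endloop
endfacet
facet normal -0.416 0.489 -0.767
outer loop
vertex -2.586 3.154 -3.23
vertex -0.736 3.397 -4.078
vertex -2.785 1.616 -4.103
endloop
endfacet
facet normal -0.902 -0.118 0.414
outer loop
vertex -2.144 0.863 -2.922
vertex -2.586 3.154 -3.23
vertex -2.785 1.616 -4.103
endloop
endfacet
facet normal -0.415 0.489 -0.767
outer loop
vertex -2.785 1.616 -4.103
vertex -0.736 3.397 -4.078
vertex -0.934 1.858 -4.951
endloop
endfacet
facet normal -0.112 -0.864 -0.490
outer loop
vertex -0.934 1.858 -4.951
vertex -2.144 0.863 -2.922
vertex -2.785 1.616 -4.103
endloop
endfacet
facet normal 0.111 0.864 0.491
outer loop
vertex -2.586 3.154 -3.23
vertex -0.095 2.644 -2.897
vertex -0.736 3.397 -4.078
endloop
endfacet
facet normal -0.903 -0.119 0.414
outer loop
vertex -1.946 2.402 -2.049
vertex -2.586 3.154 -3.23
vertex -2.144 0.863 -2.922
endloop
endfacet
facet normal 0.111 0.865 0.490
outer loop
vertex -1.946 2.402 -2.049
vertex -0.095 2.644 -2.897
vertex -2.586 3.154 -3.23
endloop
endfacet
facet normal 0.902 0.119 -0.414
outer loop
vertex -0.736 3.397 -4.078
vertex -0.095 2.644 -2.897
vertex -0.934 1.858 -4.951
endloop
endfacet
facet normal -0.111 -0.864 -0.490
outer loop
vertex -0.294 1.106 -3.77
vertex -2.144 0.863 -2.922
vertex -0.934 1.858 -4.951
endloop
endfacet
facet normal 0.903 0.118 -0.414
outer loop
vertex -0.934 1.858 -4.951
vertex -0.095 2.644 -2.897
vertex -0.294 1.106 -3.77
endloop
endfacet
facet normal 0.416 -0.489 0.767
outer loop
vertex -0.294 1.106 -3.77
vertex -1.946 2.402 -2.049
vertex -2.144 0.863 -2.922
endloop
endfacet
facet normal 0.415 -0.489 0.767
outer loop
vertex -0.095 2.644 -2.897
vertex -1.946 2.402 -2.049
vertex -0.294 1.106 -3.77
endloop
endfacet
facet normal -0.648 -0.344 -0.679
outer loop
vertex -2.627 -4.476 0.383
vertex -4.261 -3.72 1.558
vertex -2.566 -3.423 -0.209
endloop
endfacet
facet normal 0.760 -0.351 -0.547
outer loop
vertex -1.659 -2.94 0.742
vertex -2.627 -4.476 0.383
vertex -2.566 -3.423 -0.209
endloop
endfacet
facet normal -0.648 -0.345 -0.679
outer loop
vertex -2.566 -3.423 -0.209
vertex -4.261 -3.72 1.558
vertex -4.2 -2.667 0.965
endloop
endfacet
facet normal 0.050 0.870 -0.490
outer loop
vertex -4.2 -2.667 0.965
vertex -1.659 -2.94 0.742
vertex -2.566 -3.423 -0.209
endloop
endfacet
facet normal -0.050 -0.870 0.490
outer loop
vertex -2.627 -4.476 0.383
vertex -3.354 -3.237 2.509
vertex -4.261 -3.72 1.558
endloop
endfacet
facet normal 0.760 -0.352 -0.546
outer loop
vertex -1.72 -3.993 1.335
vertex -2.627 -4.476 0.383
vertex -1.659 -2.94 0.742
endloop
endfacet
facet normal -0.051 -0.870 0.490
outer loop
vertex -1.72 -3.993 1.335
vertex -3.354 -3.237 2.509
vertex -2.627 -4.476 0.383
endloop
endfacet
facet normal -0.760 0.352 0.546
outer loop
vertex -4.261 -3.72 1.558
vertex -3.354 -3.237 2.509
vertex -4.2 -2.667 0.965
endloop
endfacet
facet normal 0.051 0.870 -0.490
outer loop
vertex -3.293 -2.184 1.917
vertex -1.659 -2.94 0.742
vertex -4.2 -2.667 0.965
endloop
endfacet
facet normal -0.760 0.351 0.546
outer loop
vertex -4.2 -2.667 0.965
vertex -3.354 -3.237 2.509
vertex -3.293 -2.184 1.917
endloop
endfacet
facet normal 0.648 0.345 0.679
outer loop
vertex -3.293 -2.184 1.917
vertex -1.72 -3.993 1.335
vertex -1.659 -2.94 0.742
endloop
endfacet
facet normal 0.648 0.345 0.680
outer loop
vertex -3.354 -3.237 2.509
vertex -1.72 -3.993 1.335
vertex -3.293 -2.184 1.917
endloop
endfacet

endsolid


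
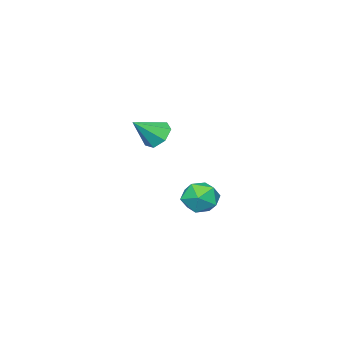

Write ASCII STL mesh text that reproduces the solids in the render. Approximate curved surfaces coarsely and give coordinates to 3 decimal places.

solid 
facet normal -0.707 0.326 -0.628
outer loop
vertex 2.92 0.442 2.909
vertex 2.613 0.81 3.446
vertex 3.122 1.028 2.986
endloop
endfacet
facet normal 0.873 -0.246 -0.421
outer loop
vertex 2.92 0.442 2.909
vertex 3.122 1.028 2.986
vertex 3.567 0.37 4.294
endloop
endfacet
facet normal -0.707 0.327 -0.627
outer loop
vertex 3.122 1.028 2.986
vertex 2.613 0.81 3.446
vertex 2.941 1.45 3.41
endloop
endfacet
facet normal 0.888 0.454 -0.073
outer loop
vertex 3.122 1.028 2.986
vertex 2.941 1.45 3.41
vertex 3.567 0.37 4.294
endloop
endfacet
facet normal -0.707 0.327 -0.628
outer loop
vertex 2.941 1.45 3.41
vertex 2.613 0.81 3.446
vertex 2.513 1.391 3.861
endloop
endfacet
facet normal 0.465 0.706 0.534
outer loop
vertex 2.941 1.45 3.41
vertex 2.513 1.391 3.861
vertex 3.567 0.37 4.294
endloop
endfacet
facet normal -0.707 0.327 -0.627
outer loop
vertex 2.513 1.391 3.861
vertex 2.613 0.81 3.446
vertex 2.16 0.894 4.0
endloop
endfacet
facet normal -0.078 0.320 0.944
outer loop
vertex 2.513 1.391 3.861
vertex 2.16 0.894 4.0
vertex 3.567 0.37 4.294
endloop
endfacet
facet normal -0.707 0.327 -0.627
outer loop
vertex 2.16 0.894 4.0
vertex 2.613 0.81 3.446
vertex 2.148 0.335 3.722
endloop
endfacet
facet normal -0.331 -0.414 0.848
outer loop
vertex 2.16 0.894 4.0
vertex 2.148 0.335 3.722
vertex 3.567 0.37 4.294
endloop
endfacet
facet normal -0.706 0.326 -0.628
outer loop
vertex 2.148 0.335 3.722
vertex 2.613 0.81 3.446
vertex 2.486 0.133 3.237
endloop
endfacet
facet normal -0.105 -0.942 0.319
outer loop
vertex 2.148 0.335 3.722
vertex 2.486 0.133 3.237
vertex 3.567 0.37 4.294
endloop
endfacet
facet normal -0.707 0.326 -0.628
outer loop
vertex 2.486 0.133 3.237
vertex 2.613 0.81 3.446
vertex 2.92 0.442 2.909
endloop
endfacet
facet normal 0.431 -0.868 -0.247
outer loop
vertex 2.486 0.133 3.237
vertex 2.92 0.442 2.909
vertex 3.567 0.37 4.294
endloop
endfacet
facet normal -0.988 -0.109 0.114
outer loop
vertex -2.15 0.183 -1.548
vertex -2.087 -0.694 -1.838
vertex -2.005 -0.497 -0.937
endloop
endfacet
facet normal -0.729 0.365 0.579
outer loop
vertex -2.15 0.183 -1.548
vertex -2.005 -0.497 -0.937
vertex -1.543 0.301 -0.859
endloop
endfacet
facet normal -0.411 0.887 0.210
outer loop
vertex -2.15 0.183 -1.548
vertex -1.543 0.301 -0.859
vertex -1.339 0.597 -1.712
endloop
endfacet
facet normal -0.473 0.736 -0.484
outer loop
vertex -2.15 0.183 -1.548
vertex -1.339 0.597 -1.712
vertex -1.675 -0.017 -2.316
endloop
endfacet
facet normal -0.830 0.120 -0.545
outer loop
vertex -2.15 0.183 -1.548
vertex -1.675 -0.017 -2.316
vertex -2.087 -0.694 -1.838
endloop
endfacet
facet normal -0.230 0.038 0.972
outer loop
vertex -1.543 0.301 -0.859
vertex -2.005 -0.497 -0.937
vertex -1.105 -0.503 -0.724
endloop
endfacet
facet normal -0.649 -0.728 0.218
outer loop
vertex -2.005 -0.497 -0.937
vertex -2.087 -0.694 -1.838
vertex -1.441 -1.117 -1.328
endloop
endfacet
facet normal -0.395 -0.357 -0.846
outer loop
vertex -2.087 -0.694 -1.838
vertex -1.675 -0.017 -2.316
vertex -1.237 -0.821 -2.181
endloop
endfacet
facet normal 0.181 0.637 -0.749
outer loop
vertex -1.675 -0.017 -2.316
vertex -1.339 0.597 -1.712
vertex -0.775 -0.023 -2.103
endloop
endfacet
facet normal 0.283 0.883 0.374
outer loop
vertex -1.339 0.597 -1.712
vertex -1.543 0.301 -0.859
vertex -0.693 0.174 -1.202
endloop
endfacet
facet normal 0.473 -0.736 0.484
outer loop
vertex -0.63 -0.703 -1.492
vertex -1.105 -0.503 -0.724
vertex -1.441 -1.117 -1.328
endloop
endfacet
facet normal 0.411 -0.887 -0.210
outer loop
vertex -0.63 -0.703 -1.492
vertex -1.441 -1.117 -1.328
vertex -1.237 -0.821 -2.181
endloop
endfacet
facet normal 0.729 -0.365 -0.579
outer loop
vertex -0.63 -0.703 -1.492
vertex -1.237 -0.821 -2.181
vertex -0.775 -0.023 -2.103
endloop
endfacet
facet normal 0.988 0.109 -0.114
outer loop
vertex -0.63 -0.703 -1.492
vertex -0.775 -0.023 -2.103
vertex -0.693 0.174 -1.202
endloop
endfacet
facet normal 0.830 -0.120 0.545
outer loop
vertex -0.63 -0.703 -1.492
vertex -0.693 0.174 -1.202
vertex -1.105 -0.503 -0.724
endloop
endfacet
facet normal -0.181 -0.637 0.749
outer loop
vertex -1.441 -1.117 -1.328
vertex -1.105 -0.503 -0.724
vertex -2.005 -0.497 -0.937
endloop
endfacet
facet normal -0.283 -0.883 -0.374
outer loop
vertex -1.237 -0.821 -2.181
vertex -1.441 -1.117 -1.328
vertex -2.087 -0.694 -1.838
endloop
endfacet
facet normal 0.230 -0.038 -0.972
outer loop
vertex -0.775 -0.023 -2.103
vertex -1.237 -0.821 -2.181
vertex -1.675 -0.017 -2.316
endloop
endfacet
facet normal 0.649 0.728 -0.218
outer loop
vertex -0.693 0.174 -1.202
vertex -0.775 -0.023 -2.103
vertex -1.339 0.597 -1.712
endloop
endfacet
facet normal 0.395 0.357 0.846
outer loop
vertex -1.105 -0.503 -0.724
vertex -0.693 0.174 -1.202
vertex -1.543 0.301 -0.859
endloop
endfacet

endsolid


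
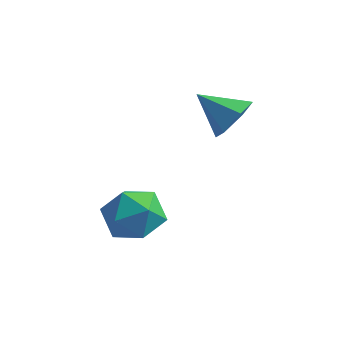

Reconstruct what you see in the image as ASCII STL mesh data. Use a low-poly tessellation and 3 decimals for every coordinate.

solid 
facet normal 0.829 0.052 -0.557
outer loop
vertex 3.05 0.678 -0.074
vertex 2.599 0.135 -0.796
vertex 2.53 1.142 -0.804
endloop
endfacet
facet normal -0.183 0.765 0.617
outer loop
vertex 3.05 0.678 -0.074
vertex 2.53 1.142 -0.804
vertex 1.181 0.045 0.156
endloop
endfacet
facet normal 0.829 0.052 -0.557
outer loop
vertex 2.53 1.142 -0.804
vertex 2.599 0.135 -0.796
vertex 2.079 0.599 -1.527
endloop
endfacet
facet normal -0.677 0.726 -0.122
outer loop
vertex 2.53 1.142 -0.804
vertex 2.079 0.599 -1.527
vertex 1.181 0.045 0.156
endloop
endfacet
facet normal 0.829 0.052 -0.557
outer loop
vertex 2.079 0.599 -1.527
vertex 2.599 0.135 -0.796
vertex 2.148 -0.408 -1.518
endloop
endfacet
facet normal -0.872 -0.064 -0.486
outer loop
vertex 2.079 0.599 -1.527
vertex 2.148 -0.408 -1.518
vertex 1.181 0.045 0.156
endloop
endfacet
facet normal 0.829 0.052 -0.557
outer loop
vertex 2.148 -0.408 -1.518
vertex 2.599 0.135 -0.796
vertex 2.668 -0.873 -0.788
endloop
endfacet
facet normal -0.572 -0.813 -0.110
outer loop
vertex 2.148 -0.408 -1.518
vertex 2.668 -0.873 -0.788
vertex 1.181 0.045 0.156
endloop
endfacet
facet normal 0.829 0.052 -0.557
outer loop
vertex 2.668 -0.873 -0.788
vertex 2.599 0.135 -0.796
vertex 3.119 -0.33 -0.065
endloop
endfacet
facet normal -0.078 -0.773 0.629
outer loop
vertex 2.668 -0.873 -0.788
vertex 3.119 -0.33 -0.065
vertex 1.181 0.045 0.156
endloop
endfacet
facet normal 0.829 0.052 -0.557
outer loop
vertex 3.119 -0.33 -0.065
vertex 2.599 0.135 -0.796
vertex 3.05 0.678 -0.074
endloop
endfacet
facet normal 0.117 0.017 0.993
outer loop
vertex 3.119 -0.33 -0.065
vertex 3.05 0.678 -0.074
vertex 1.181 0.045 0.156
endloop
endfacet
facet normal 0.292 0.105 0.950
outer loop
vertex 0.937 -2.788 -3.206
vertex 0.156 -3.689 -2.866
vertex 1.319 -3.968 -3.193
endloop
endfacet
facet normal 0.821 0.271 0.502
outer loop
vertex 0.937 -2.788 -3.206
vertex 1.319 -3.968 -3.193
vertex 1.644 -3.221 -4.129
endloop
endfacet
facet normal 0.595 0.800 0.080
outer loop
vertex 0.937 -2.788 -3.206
vertex 1.644 -3.221 -4.129
vertex 0.681 -2.48 -4.381
endloop
endfacet
facet normal -0.075 0.960 0.268
outer loop
vertex 0.937 -2.788 -3.206
vertex 0.681 -2.48 -4.381
vertex -0.239 -2.77 -3.6
endloop
endfacet
facet normal -0.262 0.531 0.806
outer loop
vertex 0.937 -2.788 -3.206
vertex -0.239 -2.77 -3.6
vertex 0.156 -3.689 -2.866
endloop
endfacet
facet normal 0.950 -0.298 0.092
outer loop
vertex 1.644 -3.221 -4.129
vertex 1.319 -3.968 -3.193
vertex 1.299 -4.39 -4.36
endloop
endfacet
facet normal 0.094 -0.567 0.818
outer loop
vertex 1.319 -3.968 -3.193
vertex 0.156 -3.689 -2.866
vertex 0.379 -4.68 -3.579
endloop
endfacet
facet normal -0.803 0.121 0.584
outer loop
vertex 0.156 -3.689 -2.866
vertex -0.239 -2.77 -3.6
vertex -0.584 -3.939 -3.831
endloop
endfacet
facet normal -0.501 0.817 -0.287
outer loop
vertex -0.239 -2.77 -3.6
vertex 0.681 -2.48 -4.381
vertex -0.259 -3.192 -4.767
endloop
endfacet
facet normal 0.583 0.557 -0.591
outer loop
vertex 0.681 -2.48 -4.381
vertex 1.644 -3.221 -4.129
vertex 0.904 -3.471 -5.094
endloop
endfacet
facet normal 0.075 -0.960 -0.268
outer loop
vertex 0.123 -4.372 -4.754
vertex 1.299 -4.39 -4.36
vertex 0.379 -4.68 -3.579
endloop
endfacet
facet normal -0.595 -0.800 -0.080
outer loop
vertex 0.123 -4.372 -4.754
vertex 0.379 -4.68 -3.579
vertex -0.584 -3.939 -3.831
endloop
endfacet
facet normal -0.821 -0.271 -0.502
outer loop
vertex 0.123 -4.372 -4.754
vertex -0.584 -3.939 -3.831
vertex -0.259 -3.192 -4.767
endloop
endfacet
facet normal -0.292 -0.105 -0.950
outer loop
vertex 0.123 -4.372 -4.754
vertex -0.259 -3.192 -4.767
vertex 0.904 -3.471 -5.094
endloop
endfacet
facet normal 0.262 -0.531 -0.806
outer loop
vertex 0.123 -4.372 -4.754
vertex 0.904 -3.471 -5.094
vertex 1.299 -4.39 -4.36
endloop
endfacet
facet normal 0.501 -0.817 0.287
outer loop
vertex 0.379 -4.68 -3.579
vertex 1.299 -4.39 -4.36
vertex 1.319 -3.968 -3.193
endloop
endfacet
facet normal -0.583 -0.557 0.591
outer loop
vertex -0.584 -3.939 -3.831
vertex 0.379 -4.68 -3.579
vertex 0.156 -3.689 -2.866
endloop
endfacet
facet normal -0.950 0.298 -0.092
outer loop
vertex -0.259 -3.192 -4.767
vertex -0.584 -3.939 -3.831
vertex -0.239 -2.77 -3.6
endloop
endfacet
facet normal -0.094 0.567 -0.818
outer loop
vertex 0.904 -3.471 -5.094
vertex -0.259 -3.192 -4.767
vertex 0.681 -2.48 -4.381
endloop
endfacet
facet normal 0.803 -0.121 -0.584
outer loop
vertex 1.299 -4.39 -4.36
vertex 0.904 -3.471 -5.094
vertex 1.644 -3.221 -4.129
endloop
endfacet

endsolid


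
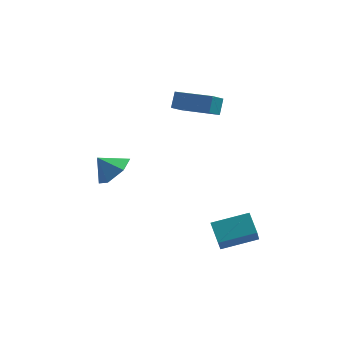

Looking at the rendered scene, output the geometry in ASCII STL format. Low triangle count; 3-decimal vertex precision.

solid 
facet normal 0.700 -0.150 -0.698
outer loop
vertex -1.106 3.287 -2.628
vertex -1.844 2.951 -3.296
vertex -1.591 3.97 -3.261
endloop
endfacet
facet normal 0.008 0.683 0.731
outer loop
vertex -1.106 3.287 -2.628
vertex -1.591 3.97 -3.261
vertex -2.676 3.129 -2.464
endloop
endfacet
facet normal 0.700 -0.150 -0.699
outer loop
vertex -1.591 3.97 -3.261
vertex -1.844 2.951 -3.296
vertex -2.329 3.634 -3.928
endloop
endfacet
facet normal -0.527 0.834 0.163
outer loop
vertex -1.591 3.97 -3.261
vertex -2.329 3.634 -3.928
vertex -2.676 3.129 -2.464
endloop
endfacet
facet normal 0.700 -0.149 -0.698
outer loop
vertex -2.329 3.634 -3.928
vertex -1.844 2.951 -3.296
vertex -2.581 2.615 -3.963
endloop
endfacet
facet normal -0.959 0.242 -0.144
outer loop
vertex -2.329 3.634 -3.928
vertex -2.581 2.615 -3.963
vertex -2.676 3.129 -2.464
endloop
endfacet
facet normal 0.700 -0.150 -0.698
outer loop
vertex -2.581 2.615 -3.963
vertex -1.844 2.951 -3.296
vertex -2.096 1.932 -3.33
endloop
endfacet
facet normal -0.858 -0.500 0.117
outer loop
vertex -2.581 2.615 -3.963
vertex -2.096 1.932 -3.33
vertex -2.676 3.129 -2.464
endloop
endfacet
facet normal 0.700 -0.150 -0.699
outer loop
vertex -2.096 1.932 -3.33
vertex -1.844 2.951 -3.296
vertex -1.358 2.268 -2.663
endloop
endfacet
facet normal -0.323 -0.652 0.686
outer loop
vertex -2.096 1.932 -3.33
vertex -1.358 2.268 -2.663
vertex -2.676 3.129 -2.464
endloop
endfacet
facet normal 0.700 -0.149 -0.698
outer loop
vertex -1.358 2.268 -2.663
vertex -1.844 2.951 -3.296
vertex -1.106 3.287 -2.628
endloop
endfacet
facet normal 0.110 -0.061 0.992
outer loop
vertex -1.358 2.268 -2.663
vertex -1.106 3.287 -2.628
vertex -2.676 3.129 -2.464
endloop
endfacet
facet normal -0.948 -0.213 -0.236
outer loop
vertex 3.22 -3.051 -3.354
vertex 2.857 -2.136 -2.722
vertex 3.329 -2.139 -4.614
endloop
endfacet
facet normal 0.310 -0.783 -0.540
outer loop
vertex 5.083 -1.744 -4.178
vertex 3.22 -3.051 -3.354
vertex 3.329 -2.139 -4.614
endloop
endfacet
facet normal -0.948 -0.213 -0.236
outer loop
vertex 3.329 -2.139 -4.614
vertex 2.857 -2.136 -2.722
vertex 2.966 -1.223 -3.983
endloop
endfacet
facet normal 0.069 0.584 -0.808
outer loop
vertex 2.966 -1.223 -3.983
vertex 5.083 -1.744 -4.178
vertex 3.329 -2.139 -4.614
endloop
endfacet
facet normal -0.069 -0.585 0.808
outer loop
vertex 3.22 -3.051 -3.354
vertex 4.611 -1.741 -2.286
vertex 2.857 -2.136 -2.722
endloop
endfacet
facet normal 0.310 -0.783 -0.540
outer loop
vertex 4.974 -2.657 -2.917
vertex 3.22 -3.051 -3.354
vertex 5.083 -1.744 -4.178
endloop
endfacet
facet normal -0.070 -0.585 0.808
outer loop
vertex 4.974 -2.657 -2.917
vertex 4.611 -1.741 -2.286
vertex 3.22 -3.051 -3.354
endloop
endfacet
facet normal -0.310 0.783 0.540
outer loop
vertex 2.857 -2.136 -2.722
vertex 4.611 -1.741 -2.286
vertex 2.966 -1.223 -3.983
endloop
endfacet
facet normal 0.070 0.586 -0.808
outer loop
vertex 4.72 -0.829 -3.546
vertex 5.083 -1.744 -4.178
vertex 2.966 -1.223 -3.983
endloop
endfacet
facet normal -0.310 0.783 0.540
outer loop
vertex 2.966 -1.223 -3.983
vertex 4.611 -1.741 -2.286
vertex 4.72 -0.829 -3.546
endloop
endfacet
facet normal 0.948 0.213 0.236
outer loop
vertex 4.72 -0.829 -3.546
vertex 4.974 -2.657 -2.917
vertex 5.083 -1.744 -4.178
endloop
endfacet
facet normal 0.948 0.213 0.236
outer loop
vertex 4.611 -1.741 -2.286
vertex 4.974 -2.657 -2.917
vertex 4.72 -0.829 -3.546
endloop
endfacet
facet normal -0.852 0.477 -0.215
outer loop
vertex 1.049 3.239 2.355
vertex 1.526 3.823 1.761
vertex 0.895 2.643 1.645
endloop
endfacet
facet normal -0.497 -0.609 0.619
outer loop
vertex 2.694 1.637 2.099
vertex 1.049 3.239 2.355
vertex 0.895 2.643 1.645
endloop
endfacet
facet normal -0.852 0.477 -0.215
outer loop
vertex 0.895 2.643 1.645
vertex 1.526 3.823 1.761
vertex 1.372 3.227 1.051
endloop
endfacet
facet normal -0.164 -0.634 -0.755
outer loop
vertex 1.372 3.227 1.051
vertex 2.694 1.637 2.099
vertex 0.895 2.643 1.645
endloop
endfacet
facet normal 0.164 0.634 0.755
outer loop
vertex 1.049 3.239 2.355
vertex 3.325 2.817 2.215
vertex 1.526 3.823 1.761
endloop
endfacet
facet normal -0.497 -0.609 0.619
outer loop
vertex 2.848 2.233 2.809
vertex 1.049 3.239 2.355
vertex 2.694 1.637 2.099
endloop
endfacet
facet normal 0.164 0.634 0.755
outer loop
vertex 2.848 2.233 2.809
vertex 3.325 2.817 2.215
vertex 1.049 3.239 2.355
endloop
endfacet
facet normal 0.497 0.609 -0.619
outer loop
vertex 1.526 3.823 1.761
vertex 3.325 2.817 2.215
vertex 1.372 3.227 1.051
endloop
endfacet
facet normal -0.164 -0.634 -0.755
outer loop
vertex 3.171 2.221 1.505
vertex 2.694 1.637 2.099
vertex 1.372 3.227 1.051
endloop
endfacet
facet normal 0.497 0.609 -0.619
outer loop
vertex 1.372 3.227 1.051
vertex 3.325 2.817 2.215
vertex 3.171 2.221 1.505
endloop
endfacet
facet normal 0.852 -0.477 0.215
outer loop
vertex 3.171 2.221 1.505
vertex 2.848 2.233 2.809
vertex 2.694 1.637 2.099
endloop
endfacet
facet normal 0.852 -0.477 0.215
outer loop
vertex 3.325 2.817 2.215
vertex 2.848 2.233 2.809
vertex 3.171 2.221 1.505
endloop
endfacet

endsolid


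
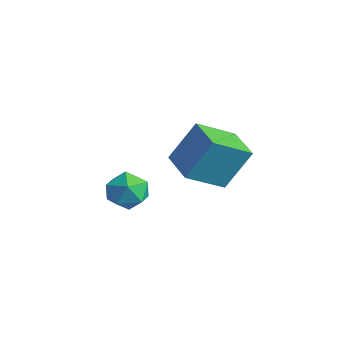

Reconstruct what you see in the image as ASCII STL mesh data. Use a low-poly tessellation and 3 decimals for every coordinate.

solid 
facet normal -0.976 0.201 0.084
outer loop
vertex 0.44 -0.666 -0.169
vertex 0.792 0.333 1.528
vertex 0.687 0.953 -1.172
endloop
endfacet
facet normal -0.176 -0.499 -0.849
outer loop
vertex 2.268 0.627 -1.308
vertex 0.44 -0.666 -0.169
vertex 0.687 0.953 -1.172
endloop
endfacet
facet normal -0.976 0.201 0.084
outer loop
vertex 0.687 0.953 -1.172
vertex 0.792 0.333 1.528
vertex 1.039 1.951 0.525
endloop
endfacet
facet normal 0.129 0.843 -0.522
outer loop
vertex 1.039 1.951 0.525
vertex 2.268 0.627 -1.308
vertex 0.687 0.953 -1.172
endloop
endfacet
facet normal -0.129 -0.843 0.523
outer loop
vertex 0.44 -0.666 -0.169
vertex 2.373 0.007 1.392
vertex 0.792 0.333 1.528
endloop
endfacet
facet normal -0.176 -0.499 -0.849
outer loop
vertex 2.021 -0.991 -0.305
vertex 0.44 -0.666 -0.169
vertex 2.268 0.627 -1.308
endloop
endfacet
facet normal -0.128 -0.843 0.522
outer loop
vertex 2.021 -0.991 -0.305
vertex 2.373 0.007 1.392
vertex 0.44 -0.666 -0.169
endloop
endfacet
facet normal 0.176 0.499 0.848
outer loop
vertex 0.792 0.333 1.528
vertex 2.373 0.007 1.392
vertex 1.039 1.951 0.525
endloop
endfacet
facet normal 0.128 0.843 -0.523
outer loop
vertex 2.62 1.626 0.389
vertex 2.268 0.627 -1.308
vertex 1.039 1.951 0.525
endloop
endfacet
facet normal 0.176 0.499 0.849
outer loop
vertex 1.039 1.951 0.525
vertex 2.373 0.007 1.392
vertex 2.62 1.626 0.389
endloop
endfacet
facet normal 0.976 -0.201 -0.084
outer loop
vertex 2.62 1.626 0.389
vertex 2.021 -0.991 -0.305
vertex 2.268 0.627 -1.308
endloop
endfacet
facet normal 0.976 -0.201 -0.084
outer loop
vertex 2.373 0.007 1.392
vertex 2.021 -0.991 -0.305
vertex 2.62 1.626 0.389
endloop
endfacet
facet normal -0.736 0.371 0.566
outer loop
vertex 1.076 -3.507 0.025
vertex 1.682 -3.341 0.705
vertex 1.516 -2.694 0.065
endloop
endfacet
facet normal -0.870 0.477 -0.128
outer loop
vertex 1.076 -3.507 0.025
vertex 1.516 -2.694 0.065
vertex 1.403 -3.119 -0.749
endloop
endfacet
facet normal -0.878 -0.160 -0.451
outer loop
vertex 1.076 -3.507 0.025
vertex 1.403 -3.119 -0.749
vertex 1.498 -4.029 -0.612
endloop
endfacet
facet normal -0.751 -0.659 0.043
outer loop
vertex 1.076 -3.507 0.025
vertex 1.498 -4.029 -0.612
vertex 1.671 -4.167 0.287
endloop
endfacet
facet normal -0.663 -0.331 0.672
outer loop
vertex 1.076 -3.507 0.025
vertex 1.671 -4.167 0.287
vertex 1.682 -3.341 0.705
endloop
endfacet
facet normal -0.330 0.855 -0.400
outer loop
vertex 1.403 -3.119 -0.749
vertex 1.516 -2.694 0.065
vertex 2.209 -2.713 -0.547
endloop
endfacet
facet normal -0.115 0.684 0.721
outer loop
vertex 1.516 -2.694 0.065
vertex 1.682 -3.341 0.705
vertex 2.382 -2.851 0.352
endloop
endfacet
facet normal 0.004 -0.452 0.892
outer loop
vertex 1.682 -3.341 0.705
vertex 1.671 -4.167 0.287
vertex 2.477 -3.761 0.489
endloop
endfacet
facet normal -0.137 -0.983 -0.125
outer loop
vertex 1.671 -4.167 0.287
vertex 1.498 -4.029 -0.612
vertex 2.364 -4.186 -0.325
endloop
endfacet
facet normal -0.343 -0.175 -0.923
outer loop
vertex 1.498 -4.029 -0.612
vertex 1.403 -3.119 -0.749
vertex 2.198 -3.539 -0.965
endloop
endfacet
facet normal 0.751 0.659 -0.043
outer loop
vertex 2.804 -3.373 -0.285
vertex 2.209 -2.713 -0.547
vertex 2.382 -2.851 0.352
endloop
endfacet
facet normal 0.878 0.160 0.451
outer loop
vertex 2.804 -3.373 -0.285
vertex 2.382 -2.851 0.352
vertex 2.477 -3.761 0.489
endloop
endfacet
facet normal 0.870 -0.477 0.128
outer loop
vertex 2.804 -3.373 -0.285
vertex 2.477 -3.761 0.489
vertex 2.364 -4.186 -0.325
endloop
endfacet
facet normal 0.736 -0.371 -0.566
outer loop
vertex 2.804 -3.373 -0.285
vertex 2.364 -4.186 -0.325
vertex 2.198 -3.539 -0.965
endloop
endfacet
facet normal 0.663 0.331 -0.672
outer loop
vertex 2.804 -3.373 -0.285
vertex 2.198 -3.539 -0.965
vertex 2.209 -2.713 -0.547
endloop
endfacet
facet normal 0.137 0.983 0.125
outer loop
vertex 2.382 -2.851 0.352
vertex 2.209 -2.713 -0.547
vertex 1.516 -2.694 0.065
endloop
endfacet
facet normal 0.343 0.175 0.923
outer loop
vertex 2.477 -3.761 0.489
vertex 2.382 -2.851 0.352
vertex 1.682 -3.341 0.705
endloop
endfacet
facet normal 0.330 -0.855 0.400
outer loop
vertex 2.364 -4.186 -0.325
vertex 2.477 -3.761 0.489
vertex 1.671 -4.167 0.287
endloop
endfacet
facet normal 0.115 -0.684 -0.721
outer loop
vertex 2.198 -3.539 -0.965
vertex 2.364 -4.186 -0.325
vertex 1.498 -4.029 -0.612
endloop
endfacet
facet normal -0.004 0.452 -0.892
outer loop
vertex 2.209 -2.713 -0.547
vertex 2.198 -3.539 -0.965
vertex 1.403 -3.119 -0.749
endloop
endfacet

endsolid


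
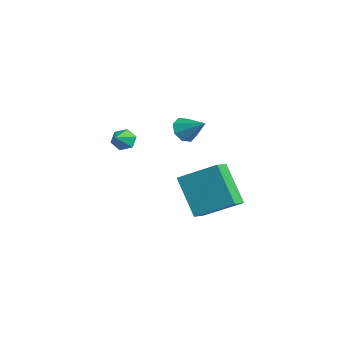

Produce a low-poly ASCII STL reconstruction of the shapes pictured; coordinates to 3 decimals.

solid 
facet normal -0.685 -0.489 -0.541
outer loop
vertex -0.96 2.408 -2.088
vertex -1.299 2.223 -1.492
vertex -1.336 2.772 -1.941
endloop
endfacet
facet normal 0.508 0.717 -0.477
outer loop
vertex -0.96 2.408 -2.088
vertex -1.336 2.772 -1.941
vertex -0.381 2.877 -0.768
endloop
endfacet
facet normal -0.685 -0.489 -0.541
outer loop
vertex -1.336 2.772 -1.941
vertex -1.299 2.223 -1.492
vertex -1.69 2.814 -1.531
endloop
endfacet
facet normal 0.008 0.995 -0.095
outer loop
vertex -1.336 2.772 -1.941
vertex -1.69 2.814 -1.531
vertex -0.381 2.877 -0.768
endloop
endfacet
facet normal -0.685 -0.489 -0.541
outer loop
vertex -1.69 2.814 -1.531
vertex -1.299 2.223 -1.492
vertex -1.815 2.511 -1.099
endloop
endfacet
facet normal -0.319 0.817 0.480
outer loop
vertex -1.69 2.814 -1.531
vertex -1.815 2.511 -1.099
vertex -0.381 2.877 -0.768
endloop
endfacet
facet normal -0.685 -0.488 -0.541
outer loop
vertex -1.815 2.511 -1.099
vertex -1.299 2.223 -1.492
vertex -1.638 2.038 -0.896
endloop
endfacet
facet normal -0.284 0.286 0.915
outer loop
vertex -1.815 2.511 -1.099
vertex -1.638 2.038 -0.896
vertex -0.381 2.877 -0.768
endloop
endfacet
facet normal -0.685 -0.488 -0.541
outer loop
vertex -1.638 2.038 -0.896
vertex -1.299 2.223 -1.492
vertex -1.262 1.674 -1.044
endloop
endfacet
facet normal 0.096 -0.289 0.953
outer loop
vertex -1.638 2.038 -0.896
vertex -1.262 1.674 -1.044
vertex -0.381 2.877 -0.768
endloop
endfacet
facet normal -0.685 -0.488 -0.541
outer loop
vertex -1.262 1.674 -1.044
vertex -1.299 2.223 -1.492
vertex -0.908 1.631 -1.453
endloop
endfacet
facet normal 0.593 -0.566 0.573
outer loop
vertex -1.262 1.674 -1.044
vertex -0.908 1.631 -1.453
vertex -0.381 2.877 -0.768
endloop
endfacet
facet normal -0.685 -0.488 -0.541
outer loop
vertex -0.908 1.631 -1.453
vertex -1.299 2.223 -1.492
vertex -0.783 1.935 -1.886
endloop
endfacet
facet normal 0.922 -0.387 -0.005
outer loop
vertex -0.908 1.631 -1.453
vertex -0.783 1.935 -1.886
vertex -0.381 2.877 -0.768
endloop
endfacet
facet normal -0.685 -0.488 -0.541
outer loop
vertex -0.783 1.935 -1.886
vertex -1.299 2.223 -1.492
vertex -0.96 2.408 -2.088
endloop
endfacet
facet normal 0.886 0.144 -0.440
outer loop
vertex -0.783 1.935 -1.886
vertex -0.96 2.408 -2.088
vertex -0.381 2.877 -0.768
endloop
endfacet
facet normal -0.602 -0.168 0.781
outer loop
vertex 2.872 2.399 -1.657
vertex 2.27 2.992 -1.993
vertex 1.979 0.92 -2.664
endloop
endfacet
facet normal 0.663 -0.652 0.369
outer loop
vertex 3.29 1.288 -4.367
vertex 2.872 2.399 -1.657
vertex 1.979 0.92 -2.664
endloop
endfacet
facet normal -0.602 -0.168 0.781
outer loop
vertex 1.979 0.92 -2.664
vertex 2.27 2.992 -1.993
vertex 1.376 1.514 -3.001
endloop
endfacet
facet normal -0.447 -0.739 -0.504
outer loop
vertex 1.376 1.514 -3.001
vertex 3.29 1.288 -4.367
vertex 1.979 0.92 -2.664
endloop
endfacet
facet normal 0.447 0.739 0.504
outer loop
vertex 2.872 2.399 -1.657
vertex 3.581 3.36 -3.696
vertex 2.27 2.992 -1.993
endloop
endfacet
facet normal 0.662 -0.652 0.369
outer loop
vertex 4.184 2.766 -3.359
vertex 2.872 2.399 -1.657
vertex 3.29 1.288 -4.367
endloop
endfacet
facet normal 0.447 0.739 0.504
outer loop
vertex 4.184 2.766 -3.359
vertex 3.581 3.36 -3.696
vertex 2.872 2.399 -1.657
endloop
endfacet
facet normal -0.662 0.652 -0.369
outer loop
vertex 2.27 2.992 -1.993
vertex 3.581 3.36 -3.696
vertex 1.376 1.514 -3.001
endloop
endfacet
facet normal -0.447 -0.739 -0.504
outer loop
vertex 2.688 1.881 -4.703
vertex 3.29 1.288 -4.367
vertex 1.376 1.514 -3.001
endloop
endfacet
facet normal -0.662 0.652 -0.370
outer loop
vertex 1.376 1.514 -3.001
vertex 3.581 3.36 -3.696
vertex 2.688 1.881 -4.703
endloop
endfacet
facet normal 0.602 0.168 -0.781
outer loop
vertex 2.688 1.881 -4.703
vertex 4.184 2.766 -3.359
vertex 3.29 1.288 -4.367
endloop
endfacet
facet normal 0.602 0.168 -0.781
outer loop
vertex 3.581 3.36 -3.696
vertex 4.184 2.766 -3.359
vertex 2.688 1.881 -4.703
endloop
endfacet
facet normal -0.716 0.485 -0.503
outer loop
vertex -2.339 -0.451 -2.885
vertex -2.55 -0.219 -2.361
vertex -2.124 0.081 -2.678
endloop
endfacet
facet normal 0.840 -0.135 -0.526
outer loop
vertex -2.339 -0.451 -2.885
vertex -2.124 0.081 -2.678
vertex -1.69 -0.801 -1.759
endloop
endfacet
facet normal -0.716 0.485 -0.503
outer loop
vertex -2.124 0.081 -2.678
vertex -2.55 -0.219 -2.361
vertex -2.334 0.313 -2.155
endloop
endfacet
facet normal 0.844 0.526 0.106
outer loop
vertex -2.124 0.081 -2.678
vertex -2.334 0.313 -2.155
vertex -1.69 -0.801 -1.759
endloop
endfacet
facet normal -0.716 0.485 -0.503
outer loop
vertex -2.334 0.313 -2.155
vertex -2.55 -0.219 -2.361
vertex -2.76 0.013 -1.838
endloop
endfacet
facet normal 0.293 0.466 0.835
outer loop
vertex -2.334 0.313 -2.155
vertex -2.76 0.013 -1.838
vertex -1.69 -0.801 -1.759
endloop
endfacet
facet normal -0.716 0.484 -0.502
outer loop
vertex -2.76 0.013 -1.838
vertex -2.55 -0.219 -2.361
vertex -2.975 -0.519 -2.044
endloop
endfacet
facet normal -0.262 -0.254 0.931
outer loop
vertex -2.76 0.013 -1.838
vertex -2.975 -0.519 -2.044
vertex -1.69 -0.801 -1.759
endloop
endfacet
facet normal -0.716 0.485 -0.502
outer loop
vertex -2.975 -0.519 -2.044
vertex -2.55 -0.219 -2.361
vertex -2.765 -0.751 -2.568
endloop
endfacet
facet normal -0.267 -0.916 0.299
outer loop
vertex -2.975 -0.519 -2.044
vertex -2.765 -0.751 -2.568
vertex -1.69 -0.801 -1.759
endloop
endfacet
facet normal -0.716 0.485 -0.503
outer loop
vertex -2.765 -0.751 -2.568
vertex -2.55 -0.219 -2.361
vertex -2.339 -0.451 -2.885
endloop
endfacet
facet normal 0.284 -0.857 -0.430
outer loop
vertex -2.765 -0.751 -2.568
vertex -2.339 -0.451 -2.885
vertex -1.69 -0.801 -1.759
endloop
endfacet

endsolid
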